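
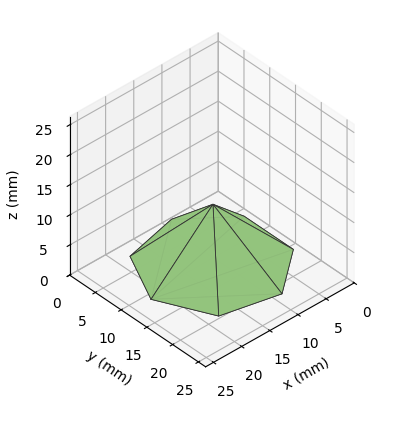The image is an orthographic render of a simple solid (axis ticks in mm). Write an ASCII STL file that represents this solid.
Reading the render: the shape is a regular 7-sided pyramid, base circumscribed radius ≈ 11 mm, apex at z ≈ 10 mm (dimensions read to the nearest mm from the axis ticks). For the STL, each face is triangulated and given an outward normal.

solid part
  facet normal 0.0000 0.0000 -1.0000
    outer loop
      vertex 8.55 21.72 0.00
      vertex 17.86 19.60 0.00
      vertex 22.00 11.00 0.00
    endloop
  endfacet
  facet normal 0.0000 0.0000 -1.0000
    outer loop
      vertex 1.09 15.77 0.00
      vertex 8.55 21.72 0.00
      vertex 22.00 11.00 0.00
    endloop
  endfacet
  facet normal 0.0000 0.0000 -1.0000
    outer loop
      vertex 1.09 6.23 0.00
      vertex 1.09 15.77 0.00
      vertex 22.00 11.00 0.00
    endloop
  endfacet
  facet normal 0.0000 0.0000 -1.0000
    outer loop
      vertex 8.55 0.28 0.00
      vertex 1.09 6.23 0.00
      vertex 22.00 11.00 0.00
    endloop
  endfacet
  facet normal 0.0000 0.0000 -1.0000
    outer loop
      vertex 17.86 2.40 0.00
      vertex 8.55 0.28 0.00
      vertex 22.00 11.00 0.00
    endloop
  endfacet
  facet normal 0.6400 0.3081 0.7040
    outer loop
      vertex 22.00 11.00 0.00
      vertex 17.86 19.60 0.00
      vertex 11.00 11.00 10.00
    endloop
  endfacet
  facet normal 0.1577 0.6926 0.7038
    outer loop
      vertex 17.86 19.60 0.00
      vertex 8.55 21.72 0.00
      vertex 11.00 11.00 10.00
    endloop
  endfacet
  facet normal -0.4429 0.5553 0.7038
    outer loop
      vertex 8.55 21.72 0.00
      vertex 1.09 15.77 0.00
      vertex 11.00 11.00 10.00
    endloop
  endfacet
  facet normal -0.7103 0.0000 0.7039
    outer loop
      vertex 1.09 15.77 0.00
      vertex 1.09 6.23 0.00
      vertex 11.00 11.00 10.00
    endloop
  endfacet
  facet normal -0.4429 -0.5553 0.7038
    outer loop
      vertex 1.09 6.23 0.00
      vertex 8.55 0.28 0.00
      vertex 11.00 11.00 10.00
    endloop
  endfacet
  facet normal 0.1577 -0.6926 0.7038
    outer loop
      vertex 8.55 0.28 0.00
      vertex 17.86 2.40 0.00
      vertex 11.00 11.00 10.00
    endloop
  endfacet
  facet normal 0.6400 -0.3081 0.7040
    outer loop
      vertex 17.86 2.40 0.00
      vertex 22.00 11.00 0.00
      vertex 11.00 11.00 10.00
    endloop
  endfacet
endsolid part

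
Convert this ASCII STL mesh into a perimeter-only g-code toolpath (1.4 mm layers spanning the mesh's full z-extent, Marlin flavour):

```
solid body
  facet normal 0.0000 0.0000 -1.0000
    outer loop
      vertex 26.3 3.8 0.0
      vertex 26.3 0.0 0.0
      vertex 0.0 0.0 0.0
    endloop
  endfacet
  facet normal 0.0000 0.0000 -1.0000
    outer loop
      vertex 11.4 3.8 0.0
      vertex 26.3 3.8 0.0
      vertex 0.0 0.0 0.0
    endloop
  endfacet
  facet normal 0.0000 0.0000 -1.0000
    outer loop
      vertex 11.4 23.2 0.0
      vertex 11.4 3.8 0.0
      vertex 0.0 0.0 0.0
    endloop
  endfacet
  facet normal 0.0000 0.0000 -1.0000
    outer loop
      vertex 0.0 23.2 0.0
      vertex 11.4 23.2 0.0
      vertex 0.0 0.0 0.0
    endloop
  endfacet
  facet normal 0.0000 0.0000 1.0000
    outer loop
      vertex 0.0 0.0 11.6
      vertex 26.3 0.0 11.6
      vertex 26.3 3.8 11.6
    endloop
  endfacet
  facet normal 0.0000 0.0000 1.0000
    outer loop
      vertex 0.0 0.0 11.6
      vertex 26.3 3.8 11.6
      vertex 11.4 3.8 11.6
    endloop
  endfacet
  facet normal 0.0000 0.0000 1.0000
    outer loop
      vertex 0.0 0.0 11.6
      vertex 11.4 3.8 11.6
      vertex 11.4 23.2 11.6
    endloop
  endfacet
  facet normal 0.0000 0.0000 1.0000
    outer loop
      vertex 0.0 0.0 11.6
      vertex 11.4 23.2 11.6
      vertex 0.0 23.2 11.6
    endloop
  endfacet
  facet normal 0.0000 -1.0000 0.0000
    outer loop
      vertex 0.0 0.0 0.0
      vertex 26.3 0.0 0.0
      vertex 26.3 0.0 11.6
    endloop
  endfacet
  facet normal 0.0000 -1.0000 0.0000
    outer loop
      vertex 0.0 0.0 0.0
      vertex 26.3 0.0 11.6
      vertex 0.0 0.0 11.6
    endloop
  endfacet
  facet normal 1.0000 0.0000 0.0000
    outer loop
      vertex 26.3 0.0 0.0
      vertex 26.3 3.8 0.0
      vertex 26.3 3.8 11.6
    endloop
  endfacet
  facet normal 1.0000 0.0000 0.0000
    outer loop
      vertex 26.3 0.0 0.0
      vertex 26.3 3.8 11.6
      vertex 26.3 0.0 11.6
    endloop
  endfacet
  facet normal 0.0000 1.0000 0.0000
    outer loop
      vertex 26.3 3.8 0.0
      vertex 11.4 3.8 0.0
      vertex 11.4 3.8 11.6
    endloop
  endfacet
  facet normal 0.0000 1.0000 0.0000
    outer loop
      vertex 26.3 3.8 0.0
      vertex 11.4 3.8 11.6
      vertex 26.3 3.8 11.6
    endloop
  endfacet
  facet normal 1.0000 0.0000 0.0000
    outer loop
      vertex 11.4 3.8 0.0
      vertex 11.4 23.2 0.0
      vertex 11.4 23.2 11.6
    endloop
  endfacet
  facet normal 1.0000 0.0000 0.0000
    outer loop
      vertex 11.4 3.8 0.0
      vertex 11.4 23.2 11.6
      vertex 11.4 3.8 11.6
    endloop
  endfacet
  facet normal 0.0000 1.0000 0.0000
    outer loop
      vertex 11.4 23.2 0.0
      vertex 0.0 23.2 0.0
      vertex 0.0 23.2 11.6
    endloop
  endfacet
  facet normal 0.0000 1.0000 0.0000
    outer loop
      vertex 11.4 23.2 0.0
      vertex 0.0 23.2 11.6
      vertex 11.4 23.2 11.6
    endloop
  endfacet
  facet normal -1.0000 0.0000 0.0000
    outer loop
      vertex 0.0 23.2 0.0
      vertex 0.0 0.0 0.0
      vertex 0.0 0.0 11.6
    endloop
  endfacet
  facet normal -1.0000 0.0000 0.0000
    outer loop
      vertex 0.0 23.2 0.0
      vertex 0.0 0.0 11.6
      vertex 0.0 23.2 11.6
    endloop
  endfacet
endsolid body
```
; perimeter-only toolpath
G21 ; units = mm
G90 ; absolute positioning
G28 ; home
; layer 1
G0 Z1.4
G0 X0.0 Y0.0
G1 X26.3 Y0.0
G1 X26.3 Y3.8
G1 X11.4 Y3.8
G1 X11.4 Y23.2
G1 X0.0 Y23.2
G1 X0.0 Y0.0
; layer 2
G0 Z2.9
G0 X0.0 Y0.0
G1 X26.3 Y0.0
G1 X26.3 Y3.8
G1 X11.4 Y3.8
G1 X11.4 Y23.2
G1 X0.0 Y23.2
G1 X0.0 Y0.0
; layer 3
G0 Z4.3
G0 X0.0 Y0.0
G1 X26.3 Y0.0
G1 X26.3 Y3.8
G1 X11.4 Y3.8
G1 X11.4 Y23.2
G1 X0.0 Y23.2
G1 X0.0 Y0.0
; layer 4
G0 Z5.8
G0 X0.0 Y0.0
G1 X26.3 Y0.0
G1 X26.3 Y3.8
G1 X11.4 Y3.8
G1 X11.4 Y23.2
G1 X0.0 Y23.2
G1 X0.0 Y0.0
; layer 5
G0 Z7.2
G0 X0.0 Y0.0
G1 X26.3 Y0.0
G1 X26.3 Y3.8
G1 X11.4 Y3.8
G1 X11.4 Y23.2
G1 X0.0 Y23.2
G1 X0.0 Y0.0
; layer 6
G0 Z8.7
G0 X0.0 Y0.0
G1 X26.3 Y0.0
G1 X26.3 Y3.8
G1 X11.4 Y3.8
G1 X11.4 Y23.2
G1 X0.0 Y23.2
G1 X0.0 Y0.0
; layer 7
G0 Z10.2
G0 X0.0 Y0.0
G1 X26.3 Y0.0
G1 X26.3 Y3.8
G1 X11.4 Y3.8
G1 X11.4 Y23.2
G1 X0.0 Y23.2
G1 X0.0 Y0.0
; layer 8
G0 Z11.6
G0 X0.0 Y0.0
G1 X26.3 Y0.0
G1 X26.3 Y3.8
G1 X11.4 Y3.8
G1 X11.4 Y23.2
G1 X0.0 Y23.2
G1 X0.0 Y0.0
M2 ; end

The solid is an L-shaped prism: outer 26.3 × 23.2 mm, arm thicknesses ≈ 3.8 mm (horizontal) and 11.4 mm (vertical), extruded 11.6 mm in z. Slicing at Δz = 1.4 mm — 8 equal slices spanning the solid's height, so layer i sits at z = i·h/8 — gives 8 non-empty perimeters. Each is a 6-segment closed polygon; G0 lifts to the layer z and rapids to the start vertex, then G1 traces the edges.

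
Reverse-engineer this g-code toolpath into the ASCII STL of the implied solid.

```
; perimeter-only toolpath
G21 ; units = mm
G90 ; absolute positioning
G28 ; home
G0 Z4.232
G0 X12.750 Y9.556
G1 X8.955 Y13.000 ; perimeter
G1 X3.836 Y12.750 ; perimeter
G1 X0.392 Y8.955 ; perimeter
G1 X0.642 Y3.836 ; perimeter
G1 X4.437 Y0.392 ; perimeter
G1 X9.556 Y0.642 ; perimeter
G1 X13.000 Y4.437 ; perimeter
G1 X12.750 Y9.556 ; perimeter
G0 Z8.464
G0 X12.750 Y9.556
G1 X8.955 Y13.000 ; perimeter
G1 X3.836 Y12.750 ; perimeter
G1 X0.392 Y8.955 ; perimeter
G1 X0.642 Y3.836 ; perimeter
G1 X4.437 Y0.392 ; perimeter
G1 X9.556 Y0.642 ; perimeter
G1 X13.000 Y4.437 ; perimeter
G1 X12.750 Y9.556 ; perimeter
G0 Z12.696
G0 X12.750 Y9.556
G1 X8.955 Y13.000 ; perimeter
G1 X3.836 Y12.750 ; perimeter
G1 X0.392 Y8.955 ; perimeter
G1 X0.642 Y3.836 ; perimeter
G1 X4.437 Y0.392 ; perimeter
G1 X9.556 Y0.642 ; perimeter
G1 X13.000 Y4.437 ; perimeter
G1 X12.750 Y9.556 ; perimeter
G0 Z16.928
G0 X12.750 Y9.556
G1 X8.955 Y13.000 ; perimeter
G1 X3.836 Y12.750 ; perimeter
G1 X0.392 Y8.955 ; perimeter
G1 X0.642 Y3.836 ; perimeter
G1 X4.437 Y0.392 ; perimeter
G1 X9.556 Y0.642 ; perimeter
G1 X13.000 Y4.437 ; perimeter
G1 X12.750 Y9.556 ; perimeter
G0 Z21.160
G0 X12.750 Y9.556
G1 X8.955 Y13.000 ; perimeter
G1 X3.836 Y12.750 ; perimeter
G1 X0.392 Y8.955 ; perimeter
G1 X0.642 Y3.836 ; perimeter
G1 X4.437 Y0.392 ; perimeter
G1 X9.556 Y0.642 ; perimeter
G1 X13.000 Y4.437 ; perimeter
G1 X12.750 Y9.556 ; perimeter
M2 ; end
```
solid part
  facet normal 0.0000 0.0000 -1.0000
    outer loop
      vertex 3.836 12.750 0.000
      vertex 8.955 13.000 0.000
      vertex 12.750 9.556 0.000
    endloop
  endfacet
  facet normal 0.0000 0.0000 -1.0000
    outer loop
      vertex 0.392 8.955 0.000
      vertex 3.836 12.750 0.000
      vertex 12.750 9.556 0.000
    endloop
  endfacet
  facet normal 0.0000 0.0000 -1.0000
    outer loop
      vertex 0.642 3.836 0.000
      vertex 0.392 8.955 0.000
      vertex 12.750 9.556 0.000
    endloop
  endfacet
  facet normal 0.0000 0.0000 -1.0000
    outer loop
      vertex 4.437 0.392 0.000
      vertex 0.642 3.836 0.000
      vertex 12.750 9.556 0.000
    endloop
  endfacet
  facet normal 0.0000 0.0000 -1.0000
    outer loop
      vertex 9.556 0.642 0.000
      vertex 4.437 0.392 0.000
      vertex 12.750 9.556 0.000
    endloop
  endfacet
  facet normal 0.0000 0.0000 -1.0000
    outer loop
      vertex 13.000 4.437 0.000
      vertex 9.556 0.642 0.000
      vertex 12.750 9.556 0.000
    endloop
  endfacet
  facet normal 0.0000 0.0000 1.0000
    outer loop
      vertex 12.750 9.556 21.160
      vertex 8.955 13.000 21.160
      vertex 3.836 12.750 21.160
    endloop
  endfacet
  facet normal 0.0000 0.0000 1.0000
    outer loop
      vertex 12.750 9.556 21.160
      vertex 3.836 12.750 21.160
      vertex 0.392 8.955 21.160
    endloop
  endfacet
  facet normal 0.0000 0.0000 1.0000
    outer loop
      vertex 12.750 9.556 21.160
      vertex 0.392 8.955 21.160
      vertex 0.642 3.836 21.160
    endloop
  endfacet
  facet normal 0.0000 0.0000 1.0000
    outer loop
      vertex 12.750 9.556 21.160
      vertex 0.642 3.836 21.160
      vertex 4.437 0.392 21.160
    endloop
  endfacet
  facet normal 0.0000 0.0000 1.0000
    outer loop
      vertex 12.750 9.556 21.160
      vertex 4.437 0.392 21.160
      vertex 9.556 0.642 21.160
    endloop
  endfacet
  facet normal 0.0000 0.0000 1.0000
    outer loop
      vertex 12.750 9.556 21.160
      vertex 9.556 0.642 21.160
      vertex 13.000 4.437 21.160
    endloop
  endfacet
  facet normal 0.6720 0.7405 0.0000
    outer loop
      vertex 12.750 9.556 0.000
      vertex 8.955 13.000 0.000
      vertex 8.955 13.000 21.160
    endloop
  endfacet
  facet normal 0.6720 0.7405 0.0000
    outer loop
      vertex 12.750 9.556 0.000
      vertex 8.955 13.000 21.160
      vertex 12.750 9.556 21.160
    endloop
  endfacet
  facet normal -0.0488 0.9988 0.0000
    outer loop
      vertex 8.955 13.000 0.000
      vertex 3.836 12.750 0.000
      vertex 3.836 12.750 21.160
    endloop
  endfacet
  facet normal -0.0488 0.9988 0.0000
    outer loop
      vertex 8.955 13.000 0.000
      vertex 3.836 12.750 21.160
      vertex 8.955 13.000 21.160
    endloop
  endfacet
  facet normal -0.7405 0.6720 0.0000
    outer loop
      vertex 3.836 12.750 0.000
      vertex 0.392 8.955 0.000
      vertex 0.392 8.955 21.160
    endloop
  endfacet
  facet normal -0.7405 0.6720 0.0000
    outer loop
      vertex 3.836 12.750 0.000
      vertex 0.392 8.955 21.160
      vertex 3.836 12.750 21.160
    endloop
  endfacet
  facet normal -0.9988 -0.0488 0.0000
    outer loop
      vertex 0.392 8.955 0.000
      vertex 0.642 3.836 0.000
      vertex 0.642 3.836 21.160
    endloop
  endfacet
  facet normal -0.9988 -0.0488 0.0000
    outer loop
      vertex 0.392 8.955 0.000
      vertex 0.642 3.836 21.160
      vertex 0.392 8.955 21.160
    endloop
  endfacet
  facet normal -0.6720 -0.7405 0.0000
    outer loop
      vertex 0.642 3.836 0.000
      vertex 4.437 0.392 0.000
      vertex 4.437 0.392 21.160
    endloop
  endfacet
  facet normal -0.6720 -0.7405 0.0000
    outer loop
      vertex 0.642 3.836 0.000
      vertex 4.437 0.392 21.160
      vertex 0.642 3.836 21.160
    endloop
  endfacet
  facet normal 0.0488 -0.9988 0.0000
    outer loop
      vertex 4.437 0.392 0.000
      vertex 9.556 0.642 0.000
      vertex 9.556 0.642 21.160
    endloop
  endfacet
  facet normal 0.0488 -0.9988 0.0000
    outer loop
      vertex 4.437 0.392 0.000
      vertex 9.556 0.642 21.160
      vertex 4.437 0.392 21.160
    endloop
  endfacet
  facet normal 0.7405 -0.6720 0.0000
    outer loop
      vertex 9.556 0.642 0.000
      vertex 13.000 4.437 0.000
      vertex 13.000 4.437 21.160
    endloop
  endfacet
  facet normal 0.7405 -0.6720 0.0000
    outer loop
      vertex 9.556 0.642 0.000
      vertex 13.000 4.437 21.160
      vertex 9.556 0.642 21.160
    endloop
  endfacet
  facet normal 0.9988 0.0488 0.0000
    outer loop
      vertex 13.000 4.437 0.000
      vertex 12.750 9.556 0.000
      vertex 12.750 9.556 21.160
    endloop
  endfacet
  facet normal 0.9988 0.0488 0.0000
    outer loop
      vertex 13.000 4.437 0.000
      vertex 12.750 9.556 21.160
      vertex 13.000 4.437 21.160
    endloop
  endfacet
endsolid part

The G0 Z moves step by Δz≈4.232 mm. Every layer's G1 loop is the same polygon, so the solid is a straight extrusion of it from z=0 to z≈21.2. Closing with flat bottom and top caps and triangulating gives 28 facets — a regular 8-sided prism (a cylinder approximated with 8 flat sides), circumscribed radius ≈ 6.7 mm, height ≈ 21.2 mm.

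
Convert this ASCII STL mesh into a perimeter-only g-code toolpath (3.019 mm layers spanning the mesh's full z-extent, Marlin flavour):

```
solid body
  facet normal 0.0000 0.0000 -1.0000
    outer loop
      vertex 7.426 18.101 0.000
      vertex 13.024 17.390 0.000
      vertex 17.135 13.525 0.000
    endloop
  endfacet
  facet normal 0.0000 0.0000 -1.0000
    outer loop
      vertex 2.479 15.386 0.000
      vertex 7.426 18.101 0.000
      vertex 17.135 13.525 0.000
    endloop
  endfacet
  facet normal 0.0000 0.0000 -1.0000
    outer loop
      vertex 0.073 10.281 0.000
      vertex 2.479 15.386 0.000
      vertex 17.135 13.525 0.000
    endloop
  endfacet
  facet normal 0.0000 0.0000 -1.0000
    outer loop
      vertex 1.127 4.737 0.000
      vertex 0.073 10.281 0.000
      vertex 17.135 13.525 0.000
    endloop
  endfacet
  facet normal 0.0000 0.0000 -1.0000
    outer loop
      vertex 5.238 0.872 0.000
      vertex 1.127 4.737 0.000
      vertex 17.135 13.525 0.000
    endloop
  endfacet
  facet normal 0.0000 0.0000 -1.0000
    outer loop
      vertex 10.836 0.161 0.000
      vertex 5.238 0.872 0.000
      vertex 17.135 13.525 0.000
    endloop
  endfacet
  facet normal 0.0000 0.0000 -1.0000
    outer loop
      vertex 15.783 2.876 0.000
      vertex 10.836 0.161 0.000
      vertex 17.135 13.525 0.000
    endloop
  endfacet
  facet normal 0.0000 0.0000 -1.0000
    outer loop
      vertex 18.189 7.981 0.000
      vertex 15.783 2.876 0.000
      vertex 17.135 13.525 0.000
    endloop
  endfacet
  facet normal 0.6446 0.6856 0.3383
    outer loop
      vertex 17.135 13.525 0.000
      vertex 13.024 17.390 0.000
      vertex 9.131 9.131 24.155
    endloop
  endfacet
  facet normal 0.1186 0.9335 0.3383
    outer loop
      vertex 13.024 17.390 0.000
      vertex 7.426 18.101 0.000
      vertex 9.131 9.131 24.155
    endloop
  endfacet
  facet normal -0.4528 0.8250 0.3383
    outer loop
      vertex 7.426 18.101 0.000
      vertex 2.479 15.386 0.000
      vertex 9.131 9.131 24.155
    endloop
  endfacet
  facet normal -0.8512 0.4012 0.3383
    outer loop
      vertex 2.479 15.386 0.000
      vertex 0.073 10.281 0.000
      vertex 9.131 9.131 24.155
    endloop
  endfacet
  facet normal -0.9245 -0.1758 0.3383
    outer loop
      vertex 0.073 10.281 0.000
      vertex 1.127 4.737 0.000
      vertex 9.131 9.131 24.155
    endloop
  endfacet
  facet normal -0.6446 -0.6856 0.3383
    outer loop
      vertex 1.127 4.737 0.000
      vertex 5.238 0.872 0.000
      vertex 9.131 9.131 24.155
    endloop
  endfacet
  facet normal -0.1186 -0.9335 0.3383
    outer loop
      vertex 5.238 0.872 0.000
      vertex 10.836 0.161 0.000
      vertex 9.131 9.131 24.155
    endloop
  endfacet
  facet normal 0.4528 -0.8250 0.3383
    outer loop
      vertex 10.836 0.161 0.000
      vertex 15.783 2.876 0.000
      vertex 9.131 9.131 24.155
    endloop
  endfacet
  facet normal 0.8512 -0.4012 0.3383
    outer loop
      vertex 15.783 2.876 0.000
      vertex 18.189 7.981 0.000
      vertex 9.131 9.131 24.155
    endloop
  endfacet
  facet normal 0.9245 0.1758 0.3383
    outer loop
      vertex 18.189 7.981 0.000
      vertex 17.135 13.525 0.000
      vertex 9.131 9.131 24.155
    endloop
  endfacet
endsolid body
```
; perimeter-only toolpath
G21 ; units = mm
G90 ; absolute positioning
G28 ; home
; layer 1
G0 Z3.019
G0 X16.135 Y12.976
G1 X12.537 Y16.358
G1 X7.639 Y16.980
G1 X3.311 Y14.604
G1 X1.205 Y10.137
G1 X2.127 Y5.286
G1 X5.725 Y1.904
G1 X10.623 Y1.282
G1 X14.951 Y3.658
G1 X17.057 Y8.125
G1 X16.135 Y12.976
; layer 2
G0 Z6.039
G0 X15.134 Y12.427
G1 X12.051 Y15.325
G1 X7.852 Y15.858
G1 X4.142 Y13.822
G1 X2.337 Y9.994
G1 X3.128 Y5.835
G1 X6.211 Y2.937
G1 X10.410 Y2.404
G1 X14.120 Y4.440
G1 X15.925 Y8.268
G1 X15.134 Y12.427
; layer 3
G0 Z9.058
G0 X14.134 Y11.877
G1 X11.564 Y14.293
G1 X8.065 Y14.737
G1 X4.973 Y13.040
G1 X3.470 Y9.850
G1 X4.128 Y6.385
G1 X6.698 Y3.969
G1 X10.197 Y3.525
G1 X13.288 Y5.222
G1 X14.792 Y8.412
G1 X14.134 Y11.877
; layer 4
G0 Z12.078
G0 X13.133 Y11.328
G1 X11.078 Y13.261
G1 X8.279 Y13.616
G1 X5.805 Y12.258
G1 X4.602 Y9.706
G1 X5.129 Y6.934
G1 X7.184 Y5.002
G1 X9.983 Y4.646
G1 X12.457 Y6.003
G1 X13.660 Y8.556
G1 X13.133 Y11.328
; layer 5
G0 Z15.097
G0 X12.133 Y10.779
G1 X10.591 Y12.228
G1 X8.492 Y12.495
G1 X6.636 Y11.477
G1 X5.734 Y9.562
G1 X6.130 Y7.483
G1 X7.671 Y6.034
G1 X9.770 Y5.767
G1 X11.625 Y6.785
G1 X12.528 Y8.700
G1 X12.133 Y10.779
; layer 6
G0 Z18.116
G0 X11.132 Y10.229
G1 X10.104 Y11.196
G1 X8.705 Y11.373
G1 X7.468 Y10.695
G1 X6.867 Y9.418
G1 X7.130 Y8.033
G1 X8.158 Y7.066
G1 X9.557 Y6.889
G1 X10.794 Y7.567
G1 X11.396 Y8.844
G1 X11.132 Y10.229
; layer 7
G0 Z21.136
G0 X10.132 Y9.680
G1 X9.618 Y10.163
G1 X8.918 Y10.252
G1 X8.300 Y9.913
G1 X7.999 Y9.275
G1 X8.130 Y8.582
G1 X8.644 Y8.099
G1 X9.344 Y8.010
G1 X9.963 Y8.349
G1 X10.263 Y8.987
G1 X10.132 Y9.680
M2 ; end

The solid is a regular 10-sided pyramid, base circumscribed radius ≈ 9.13 mm, apex at z ≈ 24.2 mm. Slicing at Δz = 3.019 mm — 8 equal slices spanning the solid's height, so layer i sits at z = i·h/8 — gives 7 non-empty perimeters. Each is a 10-segment closed polygon; G0 lifts to the layer z and rapids to the start vertex, then G1 traces the edges. The cross-section shrinks linearly with z (the slice at the apex is degenerate and omitted).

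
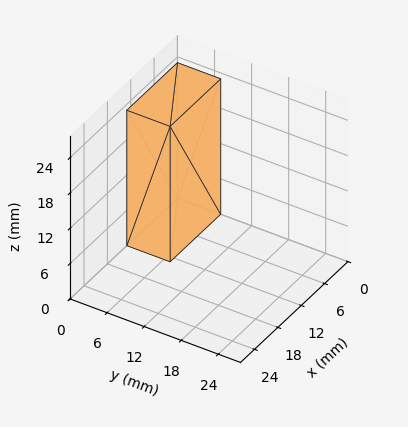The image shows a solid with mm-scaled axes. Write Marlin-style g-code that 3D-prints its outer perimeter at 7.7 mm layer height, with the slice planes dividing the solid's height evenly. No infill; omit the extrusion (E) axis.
Reading the render: the shape is a rectangular box, roughly 13 × 7 mm footprint and 23 mm tall (dimensions read to the nearest mm from the axis ticks). For the g-code, the solid's height is divided into equal slices at the stated Δz and each level perimeter traced with G1 moves after a G0 lift.

; perimeter-only toolpath
G21 ; units = mm
G90 ; absolute positioning
G28 ; home
; layer 1
G0 Z7.7
G0 X0.0 Y0.0
G1 X13.0 Y0.0
G1 X13.0 Y7.0
G1 X0.0 Y7.0
G1 X0.0 Y0.0
; layer 2
G0 Z15.3
G0 X0.0 Y0.0
G1 X13.0 Y0.0
G1 X13.0 Y7.0
G1 X0.0 Y7.0
G1 X0.0 Y0.0
; layer 3
G0 Z23.0
G0 X0.0 Y0.0
G1 X13.0 Y0.0
G1 X13.0 Y7.0
G1 X0.0 Y7.0
G1 X0.0 Y0.0
M2 ; end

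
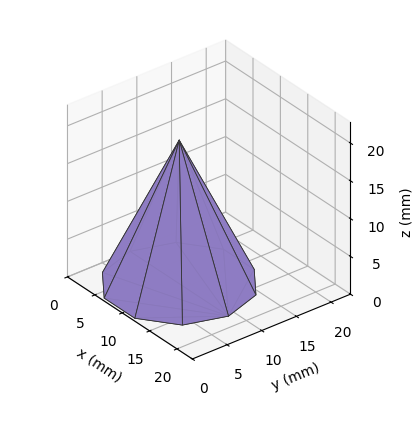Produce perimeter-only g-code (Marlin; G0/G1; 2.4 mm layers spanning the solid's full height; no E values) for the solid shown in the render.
Reading the render: the shape is a regular 10-sided pyramid, base circumscribed radius ≈ 9 mm, apex at z ≈ 19 mm (dimensions read to the nearest mm from the axis ticks). For the g-code, the solid's height is divided into equal slices at the stated Δz and each level perimeter traced with G1 moves after a G0 lift.

; perimeter-only toolpath
G21 ; units = mm
G90 ; absolute positioning
G28 ; home
; layer 1
G0 Z2.4
G0 X16.9 Y9.0
G1 X15.4 Y13.6
G1 X11.5 Y16.5
G1 X6.5 Y16.5
G1 X2.6 Y13.6
G1 X1.1 Y9.0
G1 X2.6 Y4.4
G1 X6.5 Y1.5
G1 X11.5 Y1.5
G1 X15.4 Y4.4
G1 X16.9 Y9.0
; layer 2
G0 Z4.8
G0 X15.8 Y9.0
G1 X14.5 Y13.0
G1 X11.1 Y15.5
G1 X6.9 Y15.5
G1 X3.5 Y13.0
G1 X2.2 Y9.0
G1 X3.5 Y5.0
G1 X6.9 Y2.5
G1 X11.1 Y2.5
G1 X14.5 Y5.0
G1 X15.8 Y9.0
; layer 3
G0 Z7.1
G0 X14.6 Y9.0
G1 X13.6 Y12.3
G1 X10.8 Y14.4
G1 X7.2 Y14.4
G1 X4.4 Y12.3
G1 X3.4 Y9.0
G1 X4.4 Y5.7
G1 X7.2 Y3.6
G1 X10.8 Y3.6
G1 X13.6 Y5.7
G1 X14.6 Y9.0
; layer 4
G0 Z9.5
G0 X13.5 Y9.0
G1 X12.7 Y11.7
G1 X10.4 Y13.3
G1 X7.6 Y13.3
G1 X5.3 Y11.7
G1 X4.5 Y9.0
G1 X5.3 Y6.3
G1 X7.6 Y4.7
G1 X10.4 Y4.7
G1 X12.7 Y6.3
G1 X13.5 Y9.0
; layer 5
G0 Z11.9
G0 X12.4 Y9.0
G1 X11.7 Y11.0
G1 X10.1 Y12.2
G1 X8.0 Y12.2
G1 X6.3 Y11.0
G1 X5.6 Y9.0
G1 X6.3 Y7.0
G1 X8.0 Y5.8
G1 X10.1 Y5.8
G1 X11.7 Y7.0
G1 X12.4 Y9.0
; layer 6
G0 Z14.2
G0 X11.2 Y9.0
G1 X10.8 Y10.3
G1 X9.7 Y11.2
G1 X8.3 Y11.2
G1 X7.2 Y10.3
G1 X6.8 Y9.0
G1 X7.2 Y7.7
G1 X8.3 Y6.8
G1 X9.7 Y6.8
G1 X10.8 Y7.7
G1 X11.2 Y9.0
; layer 7
G0 Z16.6
G0 X10.1 Y9.0
G1 X9.9 Y9.7
G1 X9.3 Y10.1
G1 X8.7 Y10.1
G1 X8.1 Y9.7
G1 X7.9 Y9.0
G1 X8.1 Y8.3
G1 X8.7 Y7.9
G1 X9.3 Y7.9
G1 X9.9 Y8.3
G1 X10.1 Y9.0
M2 ; end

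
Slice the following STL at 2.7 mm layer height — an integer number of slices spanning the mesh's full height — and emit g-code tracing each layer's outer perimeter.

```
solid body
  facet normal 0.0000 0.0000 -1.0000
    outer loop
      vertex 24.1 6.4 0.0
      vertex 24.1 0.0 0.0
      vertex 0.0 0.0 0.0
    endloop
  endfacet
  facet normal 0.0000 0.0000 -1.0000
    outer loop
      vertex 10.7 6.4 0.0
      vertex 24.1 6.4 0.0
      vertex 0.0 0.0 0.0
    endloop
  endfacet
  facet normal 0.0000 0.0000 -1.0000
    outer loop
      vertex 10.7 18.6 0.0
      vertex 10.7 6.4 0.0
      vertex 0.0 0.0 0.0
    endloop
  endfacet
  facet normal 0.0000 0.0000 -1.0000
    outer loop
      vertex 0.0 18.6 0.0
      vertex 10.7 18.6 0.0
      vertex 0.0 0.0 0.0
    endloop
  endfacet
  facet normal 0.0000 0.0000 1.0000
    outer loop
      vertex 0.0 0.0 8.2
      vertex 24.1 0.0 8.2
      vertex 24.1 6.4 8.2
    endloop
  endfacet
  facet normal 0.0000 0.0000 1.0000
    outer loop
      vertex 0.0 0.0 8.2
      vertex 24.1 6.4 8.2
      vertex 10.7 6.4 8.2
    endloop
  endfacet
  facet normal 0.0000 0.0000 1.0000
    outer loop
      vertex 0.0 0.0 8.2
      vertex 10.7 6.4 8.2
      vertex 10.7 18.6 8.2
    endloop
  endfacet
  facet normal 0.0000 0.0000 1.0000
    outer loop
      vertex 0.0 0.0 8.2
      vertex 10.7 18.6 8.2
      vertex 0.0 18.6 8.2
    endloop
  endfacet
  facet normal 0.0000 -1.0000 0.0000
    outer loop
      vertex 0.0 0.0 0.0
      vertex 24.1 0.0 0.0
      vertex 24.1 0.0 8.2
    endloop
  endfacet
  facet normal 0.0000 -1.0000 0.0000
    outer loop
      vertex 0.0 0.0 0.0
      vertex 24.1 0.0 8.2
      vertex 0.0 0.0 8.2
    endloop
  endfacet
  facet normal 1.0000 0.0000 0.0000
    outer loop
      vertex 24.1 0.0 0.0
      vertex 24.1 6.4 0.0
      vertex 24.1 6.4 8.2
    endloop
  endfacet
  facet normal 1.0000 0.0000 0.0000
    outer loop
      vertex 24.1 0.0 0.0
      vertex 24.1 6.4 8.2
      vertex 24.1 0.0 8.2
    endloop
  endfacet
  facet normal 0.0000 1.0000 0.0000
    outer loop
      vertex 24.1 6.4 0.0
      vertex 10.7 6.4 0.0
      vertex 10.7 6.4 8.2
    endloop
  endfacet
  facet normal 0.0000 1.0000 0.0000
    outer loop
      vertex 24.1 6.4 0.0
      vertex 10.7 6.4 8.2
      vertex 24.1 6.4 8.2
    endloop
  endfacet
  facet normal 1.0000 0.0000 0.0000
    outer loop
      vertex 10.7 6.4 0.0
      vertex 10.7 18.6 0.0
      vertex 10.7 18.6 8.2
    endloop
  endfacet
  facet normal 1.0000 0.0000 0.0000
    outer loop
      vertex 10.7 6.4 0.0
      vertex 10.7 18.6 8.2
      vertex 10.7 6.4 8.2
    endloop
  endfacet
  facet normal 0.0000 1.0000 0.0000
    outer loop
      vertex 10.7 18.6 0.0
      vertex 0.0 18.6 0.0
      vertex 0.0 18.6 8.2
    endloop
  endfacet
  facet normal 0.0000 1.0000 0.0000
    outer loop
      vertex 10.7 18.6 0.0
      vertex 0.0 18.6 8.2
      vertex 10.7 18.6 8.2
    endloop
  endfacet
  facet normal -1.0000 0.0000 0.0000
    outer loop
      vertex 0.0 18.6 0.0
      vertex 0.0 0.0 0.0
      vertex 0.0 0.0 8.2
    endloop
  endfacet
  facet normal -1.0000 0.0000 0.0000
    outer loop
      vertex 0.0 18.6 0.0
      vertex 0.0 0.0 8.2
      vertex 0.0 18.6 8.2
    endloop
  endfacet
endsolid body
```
; perimeter-only toolpath
G21 ; units = mm
G90 ; absolute positioning
G28 ; home
; layer 1
G0 Z2.7
G0 X0.0 Y0.0
G1 X24.1 Y0.0
G1 X24.1 Y6.4
G1 X10.7 Y6.4
G1 X10.7 Y18.6
G1 X0.0 Y18.6
G1 X0.0 Y0.0
; layer 2
G0 Z5.5
G0 X0.0 Y0.0
G1 X24.1 Y0.0
G1 X24.1 Y6.4
G1 X10.7 Y6.4
G1 X10.7 Y18.6
G1 X0.0 Y18.6
G1 X0.0 Y0.0
; layer 3
G0 Z8.2
G0 X0.0 Y0.0
G1 X24.1 Y0.0
G1 X24.1 Y6.4
G1 X10.7 Y6.4
G1 X10.7 Y18.6
G1 X0.0 Y18.6
G1 X0.0 Y0.0
M2 ; end

The solid is an L-shaped prism: outer 24.1 × 18.6 mm, arm thicknesses ≈ 6.4 mm (horizontal) and 10.7 mm (vertical), extruded 8.2 mm in z. Slicing at Δz = 2.7 mm — 3 equal slices spanning the solid's height, so layer i sits at z = i·h/3 — gives 3 non-empty perimeters. Each is a 6-segment closed polygon; G0 lifts to the layer z and rapids to the start vertex, then G1 traces the edges.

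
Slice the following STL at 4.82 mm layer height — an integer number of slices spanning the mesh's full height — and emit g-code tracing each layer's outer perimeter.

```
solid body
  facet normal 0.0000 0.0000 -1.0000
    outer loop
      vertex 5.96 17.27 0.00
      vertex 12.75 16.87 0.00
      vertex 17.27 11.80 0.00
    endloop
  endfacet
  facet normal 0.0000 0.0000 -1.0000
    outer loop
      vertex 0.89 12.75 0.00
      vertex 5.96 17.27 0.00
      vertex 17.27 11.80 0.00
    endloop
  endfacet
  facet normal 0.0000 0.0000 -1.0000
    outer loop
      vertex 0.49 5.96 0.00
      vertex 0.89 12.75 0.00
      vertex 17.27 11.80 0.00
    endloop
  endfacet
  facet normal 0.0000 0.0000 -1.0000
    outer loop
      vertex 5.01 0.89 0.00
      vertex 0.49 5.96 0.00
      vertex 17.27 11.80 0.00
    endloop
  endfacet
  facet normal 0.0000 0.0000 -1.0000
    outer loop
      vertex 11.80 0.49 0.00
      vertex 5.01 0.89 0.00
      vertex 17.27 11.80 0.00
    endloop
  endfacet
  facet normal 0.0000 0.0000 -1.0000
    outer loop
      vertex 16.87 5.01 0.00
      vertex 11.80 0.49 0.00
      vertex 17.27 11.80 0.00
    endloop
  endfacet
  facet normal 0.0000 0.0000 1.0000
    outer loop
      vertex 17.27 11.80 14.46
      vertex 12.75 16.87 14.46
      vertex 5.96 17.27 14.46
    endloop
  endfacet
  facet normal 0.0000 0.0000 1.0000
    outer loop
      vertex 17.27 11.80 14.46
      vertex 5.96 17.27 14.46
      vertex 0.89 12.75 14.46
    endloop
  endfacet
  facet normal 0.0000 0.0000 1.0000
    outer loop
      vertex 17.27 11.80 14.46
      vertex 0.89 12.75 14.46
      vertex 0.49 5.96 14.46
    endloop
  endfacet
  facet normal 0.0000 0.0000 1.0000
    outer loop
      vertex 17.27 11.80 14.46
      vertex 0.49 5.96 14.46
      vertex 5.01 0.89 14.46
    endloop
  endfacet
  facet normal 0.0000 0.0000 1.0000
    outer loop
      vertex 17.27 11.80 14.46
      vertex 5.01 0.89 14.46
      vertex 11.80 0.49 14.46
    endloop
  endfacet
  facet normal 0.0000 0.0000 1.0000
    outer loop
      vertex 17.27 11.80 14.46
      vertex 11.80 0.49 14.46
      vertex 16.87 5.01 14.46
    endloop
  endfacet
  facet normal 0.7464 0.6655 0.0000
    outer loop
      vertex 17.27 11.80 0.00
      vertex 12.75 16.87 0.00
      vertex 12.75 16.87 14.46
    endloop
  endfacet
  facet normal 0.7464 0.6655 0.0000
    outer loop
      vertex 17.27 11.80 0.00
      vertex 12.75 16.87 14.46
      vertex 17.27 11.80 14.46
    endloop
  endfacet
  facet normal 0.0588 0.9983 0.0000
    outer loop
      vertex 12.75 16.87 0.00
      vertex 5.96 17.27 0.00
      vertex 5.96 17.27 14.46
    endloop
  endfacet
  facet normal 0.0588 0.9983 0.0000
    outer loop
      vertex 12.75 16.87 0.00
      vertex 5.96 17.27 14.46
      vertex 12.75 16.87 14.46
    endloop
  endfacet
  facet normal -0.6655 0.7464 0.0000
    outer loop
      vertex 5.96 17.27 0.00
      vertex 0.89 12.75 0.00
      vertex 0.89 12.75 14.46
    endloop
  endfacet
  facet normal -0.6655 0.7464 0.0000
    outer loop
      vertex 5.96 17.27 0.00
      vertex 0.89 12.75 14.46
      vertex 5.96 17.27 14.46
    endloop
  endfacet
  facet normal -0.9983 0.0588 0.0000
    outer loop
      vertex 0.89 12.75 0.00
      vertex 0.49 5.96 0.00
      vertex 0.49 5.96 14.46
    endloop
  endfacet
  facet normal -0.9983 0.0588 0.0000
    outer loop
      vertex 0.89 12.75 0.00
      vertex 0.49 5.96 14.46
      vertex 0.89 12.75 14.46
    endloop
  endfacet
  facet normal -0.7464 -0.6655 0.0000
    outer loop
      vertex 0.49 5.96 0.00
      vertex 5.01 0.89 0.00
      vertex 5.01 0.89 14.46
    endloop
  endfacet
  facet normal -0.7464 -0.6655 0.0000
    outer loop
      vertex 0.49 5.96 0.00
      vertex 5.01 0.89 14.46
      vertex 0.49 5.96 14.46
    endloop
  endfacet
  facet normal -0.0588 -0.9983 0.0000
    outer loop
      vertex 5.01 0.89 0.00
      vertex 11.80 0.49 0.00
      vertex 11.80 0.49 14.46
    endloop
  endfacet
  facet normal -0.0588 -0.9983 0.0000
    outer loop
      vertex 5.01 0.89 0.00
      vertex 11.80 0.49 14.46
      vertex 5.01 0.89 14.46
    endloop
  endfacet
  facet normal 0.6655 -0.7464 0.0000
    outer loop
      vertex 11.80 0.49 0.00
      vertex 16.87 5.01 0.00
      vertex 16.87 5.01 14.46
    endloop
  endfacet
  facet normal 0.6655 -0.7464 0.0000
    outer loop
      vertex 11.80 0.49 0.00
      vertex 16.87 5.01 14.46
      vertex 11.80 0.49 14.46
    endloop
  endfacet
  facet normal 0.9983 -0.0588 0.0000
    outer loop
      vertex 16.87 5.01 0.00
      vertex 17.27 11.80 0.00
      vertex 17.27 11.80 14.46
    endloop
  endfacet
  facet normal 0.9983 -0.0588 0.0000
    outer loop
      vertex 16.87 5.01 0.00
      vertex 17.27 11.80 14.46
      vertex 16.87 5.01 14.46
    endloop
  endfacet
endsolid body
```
; perimeter-only toolpath
G21 ; units = mm
G90 ; absolute positioning
G28 ; home
; layer 1
G0 Z4.82
G0 X17.27 Y11.80
G1 X12.75 Y16.87
G1 X5.96 Y17.27
G1 X0.89 Y12.75
G1 X0.49 Y5.96
G1 X5.01 Y0.89
G1 X11.80 Y0.49
G1 X16.87 Y5.01
G1 X17.27 Y11.80
; layer 2
G0 Z9.64
G0 X17.27 Y11.80
G1 X12.75 Y16.87
G1 X5.96 Y17.27
G1 X0.89 Y12.75
G1 X0.49 Y5.96
G1 X5.01 Y0.89
G1 X11.80 Y0.49
G1 X16.87 Y5.01
G1 X17.27 Y11.80
; layer 3
G0 Z14.46
G0 X17.27 Y11.80
G1 X12.75 Y16.87
G1 X5.96 Y17.27
G1 X0.89 Y12.75
G1 X0.49 Y5.96
G1 X5.01 Y0.89
G1 X11.80 Y0.49
G1 X16.87 Y5.01
G1 X17.27 Y11.80
M2 ; end

The solid is a regular 8-sided prism (a cylinder approximated with 8 flat sides), circumscribed radius ≈ 8.88 mm, height ≈ 14.5 mm. Slicing at Δz = 4.82 mm — 3 equal slices spanning the solid's height, so layer i sits at z = i·h/3 — gives 3 non-empty perimeters. Each is a 8-segment closed polygon; G0 lifts to the layer z and rapids to the start vertex, then G1 traces the edges.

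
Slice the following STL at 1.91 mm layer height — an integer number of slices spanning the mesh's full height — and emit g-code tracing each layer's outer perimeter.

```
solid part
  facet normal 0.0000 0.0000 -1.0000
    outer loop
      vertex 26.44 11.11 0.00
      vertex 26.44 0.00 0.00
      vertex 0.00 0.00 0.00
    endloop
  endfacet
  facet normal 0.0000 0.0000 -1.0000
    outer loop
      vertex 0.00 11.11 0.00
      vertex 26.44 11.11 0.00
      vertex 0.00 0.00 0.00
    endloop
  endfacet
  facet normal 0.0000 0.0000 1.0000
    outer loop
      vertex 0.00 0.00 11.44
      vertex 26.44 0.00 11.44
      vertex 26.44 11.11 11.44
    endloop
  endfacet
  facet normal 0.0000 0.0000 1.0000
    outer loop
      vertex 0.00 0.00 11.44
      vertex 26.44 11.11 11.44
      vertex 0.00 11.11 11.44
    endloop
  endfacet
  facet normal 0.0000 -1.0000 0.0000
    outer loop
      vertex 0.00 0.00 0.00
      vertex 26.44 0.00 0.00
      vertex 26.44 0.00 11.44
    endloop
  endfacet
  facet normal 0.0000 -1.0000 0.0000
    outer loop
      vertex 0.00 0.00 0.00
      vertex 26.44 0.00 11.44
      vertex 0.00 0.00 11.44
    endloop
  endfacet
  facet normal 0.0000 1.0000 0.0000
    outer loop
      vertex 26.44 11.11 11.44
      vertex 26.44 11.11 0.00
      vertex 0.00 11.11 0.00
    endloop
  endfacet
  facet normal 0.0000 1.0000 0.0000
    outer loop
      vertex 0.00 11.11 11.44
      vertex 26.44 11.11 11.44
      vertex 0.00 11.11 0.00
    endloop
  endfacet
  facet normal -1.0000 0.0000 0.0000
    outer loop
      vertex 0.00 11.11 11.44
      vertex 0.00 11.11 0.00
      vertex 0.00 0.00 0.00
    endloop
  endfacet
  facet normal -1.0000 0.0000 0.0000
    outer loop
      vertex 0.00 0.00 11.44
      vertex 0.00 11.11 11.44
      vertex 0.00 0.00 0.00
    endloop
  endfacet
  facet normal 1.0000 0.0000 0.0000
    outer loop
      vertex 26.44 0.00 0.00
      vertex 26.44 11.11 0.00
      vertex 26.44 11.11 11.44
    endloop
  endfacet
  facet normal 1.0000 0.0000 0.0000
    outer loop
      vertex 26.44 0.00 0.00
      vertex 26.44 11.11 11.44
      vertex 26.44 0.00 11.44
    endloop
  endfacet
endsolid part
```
; perimeter-only toolpath
G21 ; units = mm
G90 ; absolute positioning
G28 ; home
; layer 1
G0 Z1.91
G0 X0.00 Y0.00
G1 X26.44 Y0.00
G1 X26.44 Y11.11
G1 X0.00 Y11.11
G1 X0.00 Y0.00
; layer 2
G0 Z3.81
G0 X0.00 Y0.00
G1 X26.44 Y0.00
G1 X26.44 Y11.11
G1 X0.00 Y11.11
G1 X0.00 Y0.00
; layer 3
G0 Z5.72
G0 X0.00 Y0.00
G1 X26.44 Y0.00
G1 X26.44 Y11.11
G1 X0.00 Y11.11
G1 X0.00 Y0.00
; layer 4
G0 Z7.63
G0 X0.00 Y0.00
G1 X26.44 Y0.00
G1 X26.44 Y11.11
G1 X0.00 Y11.11
G1 X0.00 Y0.00
; layer 5
G0 Z9.53
G0 X0.00 Y0.00
G1 X26.44 Y0.00
G1 X26.44 Y11.11
G1 X0.00 Y11.11
G1 X0.00 Y0.00
; layer 6
G0 Z11.44
G0 X0.00 Y0.00
G1 X26.44 Y0.00
G1 X26.44 Y11.11
G1 X0.00 Y11.11
G1 X0.00 Y0.00
M2 ; end

The solid is a rectangular box, roughly 26.4 × 11.1 mm footprint and 11.4 mm tall. Slicing at Δz = 1.91 mm — 6 equal slices spanning the solid's height, so layer i sits at z = i·h/6 — gives 6 non-empty perimeters. Each is a 4-segment closed polygon; G0 lifts to the layer z and rapids to the start vertex, then G1 traces the edges.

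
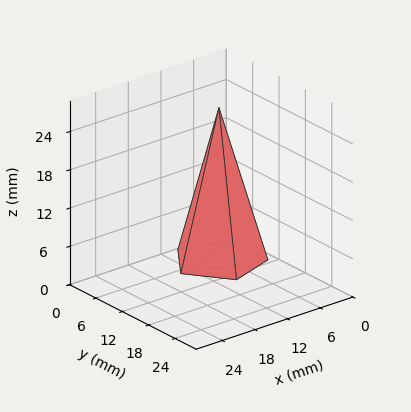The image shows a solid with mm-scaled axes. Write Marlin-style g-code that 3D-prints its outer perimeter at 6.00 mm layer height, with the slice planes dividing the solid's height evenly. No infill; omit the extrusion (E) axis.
Reading the render: the shape is a regular 5-sided pyramid, base circumscribed radius ≈ 7 mm, apex at z ≈ 24 mm (dimensions read to the nearest mm from the axis ticks). For the g-code, the solid's height is divided into equal slices at the stated Δz and each level perimeter traced with G1 moves after a G0 lift.

; perimeter-only toolpath
G21 ; units = mm
G90 ; absolute positioning
G28 ; home
; layer 1
G0 Z6.00
G0 X12.25 Y7.00
G1 X8.62 Y12.00
G1 X2.75 Y10.08
G1 X2.75 Y3.92
G1 X8.62 Y2.00
G1 X12.25 Y7.00
; layer 2
G0 Z12.00
G0 X10.50 Y7.00
G1 X8.08 Y10.33
G1 X4.17 Y9.05
G1 X4.17 Y4.95
G1 X8.08 Y3.67
G1 X10.50 Y7.00
; layer 3
G0 Z18.00
G0 X8.75 Y7.00
G1 X7.54 Y8.66
G1 X5.58 Y8.03
G1 X5.58 Y5.97
G1 X7.54 Y5.33
G1 X8.75 Y7.00
M2 ; end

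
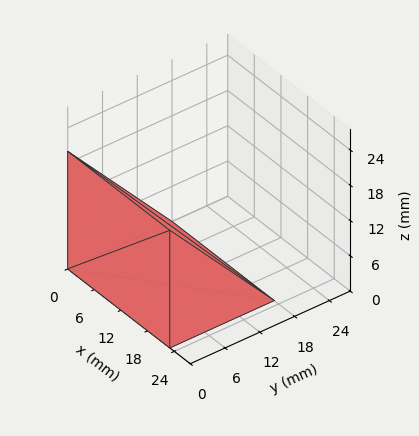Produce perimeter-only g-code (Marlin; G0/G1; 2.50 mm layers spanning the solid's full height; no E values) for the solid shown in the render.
Reading the render: the shape is a wedge (ramp): 23 × 18 mm base, rising to 20 mm along the y=0 edge and sloping linearly to z=0 at y=18 (dimensions read to the nearest mm from the axis ticks). For the g-code, the solid's height is divided into equal slices at the stated Δz and each level perimeter traced with G1 moves after a G0 lift.

; perimeter-only toolpath
G21 ; units = mm
G90 ; absolute positioning
G28 ; home
; layer 1
G0 Z2.50
G0 X0.00 Y0.00
G1 X23.00 Y0.00
G1 X23.00 Y15.75
G1 X0.00 Y15.75
G1 X0.00 Y0.00
; layer 2
G0 Z5.00
G0 X0.00 Y0.00
G1 X23.00 Y0.00
G1 X23.00 Y13.50
G1 X0.00 Y13.50
G1 X0.00 Y0.00
; layer 3
G0 Z7.50
G0 X0.00 Y0.00
G1 X23.00 Y0.00
G1 X23.00 Y11.25
G1 X0.00 Y11.25
G1 X0.00 Y0.00
; layer 4
G0 Z10.00
G0 X0.00 Y0.00
G1 X23.00 Y0.00
G1 X23.00 Y9.00
G1 X0.00 Y9.00
G1 X0.00 Y0.00
; layer 5
G0 Z12.50
G0 X0.00 Y0.00
G1 X23.00 Y0.00
G1 X23.00 Y6.75
G1 X0.00 Y6.75
G1 X0.00 Y0.00
; layer 6
G0 Z15.00
G0 X0.00 Y0.00
G1 X23.00 Y0.00
G1 X23.00 Y4.50
G1 X0.00 Y4.50
G1 X0.00 Y0.00
; layer 7
G0 Z17.50
G0 X0.00 Y0.00
G1 X23.00 Y0.00
G1 X23.00 Y2.25
G1 X0.00 Y2.25
G1 X0.00 Y0.00
M2 ; end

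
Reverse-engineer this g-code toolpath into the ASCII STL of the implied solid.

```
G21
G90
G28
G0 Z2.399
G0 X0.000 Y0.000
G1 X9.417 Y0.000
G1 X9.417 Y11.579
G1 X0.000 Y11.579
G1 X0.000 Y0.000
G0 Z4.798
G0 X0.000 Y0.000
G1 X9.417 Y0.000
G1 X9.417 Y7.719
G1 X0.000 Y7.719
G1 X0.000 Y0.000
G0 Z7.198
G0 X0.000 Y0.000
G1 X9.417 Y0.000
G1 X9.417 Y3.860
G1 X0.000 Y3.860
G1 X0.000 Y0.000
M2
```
solid part
  facet normal 0.0000 0.0000 -1.0000
    outer loop
      vertex 9.417 15.438 0.000
      vertex 9.417 0.000 0.000
      vertex 0.000 0.000 0.000
    endloop
  endfacet
  facet normal 0.0000 0.0000 -1.0000
    outer loop
      vertex 0.000 15.438 0.000
      vertex 9.417 15.438 0.000
      vertex 0.000 0.000 0.000
    endloop
  endfacet
  facet normal 0.0000 -1.0000 0.0000
    outer loop
      vertex 0.000 0.000 0.000
      vertex 9.417 0.000 0.000
      vertex 9.417 0.000 9.597
    endloop
  endfacet
  facet normal 0.0000 -1.0000 0.0000
    outer loop
      vertex 0.000 0.000 0.000
      vertex 9.417 0.000 9.597
      vertex 0.000 0.000 9.597
    endloop
  endfacet
  facet normal 0.0000 0.5280 0.8493
    outer loop
      vertex 0.000 0.000 9.597
      vertex 9.417 0.000 9.597
      vertex 9.417 15.438 0.000
    endloop
  endfacet
  facet normal 0.0000 0.5280 0.8493
    outer loop
      vertex 0.000 0.000 9.597
      vertex 9.417 15.438 0.000
      vertex 0.000 15.438 0.000
    endloop
  endfacet
  facet normal -1.0000 0.0000 0.0000
    outer loop
      vertex 0.000 0.000 9.597
      vertex 0.000 15.438 0.000
      vertex 0.000 0.000 0.000
    endloop
  endfacet
  facet normal 1.0000 0.0000 0.0000
    outer loop
      vertex 9.417 0.000 0.000
      vertex 9.417 15.438 0.000
      vertex 9.417 0.000 9.597
    endloop
  endfacet
endsolid part

The G0 Z moves step by Δz≈2.399 mm. The G1 loops shrink linearly with z, so the solid tapers from its base footprint up to z≈9.6. Closing with a flat bottom cap and the tapered top and triangulating gives 8 facets — a wedge (ramp): 9.42 × 15.4 mm base, rising to 9.6 mm along the y=0 edge and sloping linearly to z=0 at y=15.4.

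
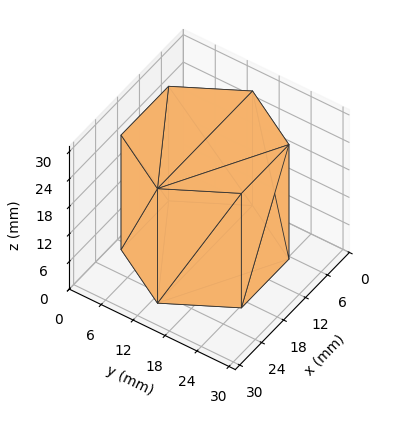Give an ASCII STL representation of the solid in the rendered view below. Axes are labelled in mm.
Reading the render: the shape is a regular 6-sided prism (a cylinder approximated with 6 flat sides), circumscribed radius ≈ 13 mm, height ≈ 25 mm (dimensions read to the nearest mm from the axis ticks). For the STL, each face is triangulated and given an outward normal.

solid part
  facet normal 0.0000 0.0000 -1.0000
    outer loop
      vertex 6.5 24.3 0.0
      vertex 19.5 24.3 0.0
      vertex 26.0 13.0 0.0
    endloop
  endfacet
  facet normal 0.0000 0.0000 -1.0000
    outer loop
      vertex 0.0 13.0 0.0
      vertex 6.5 24.3 0.0
      vertex 26.0 13.0 0.0
    endloop
  endfacet
  facet normal 0.0000 0.0000 -1.0000
    outer loop
      vertex 6.5 1.7 0.0
      vertex 0.0 13.0 0.0
      vertex 26.0 13.0 0.0
    endloop
  endfacet
  facet normal 0.0000 0.0000 -1.0000
    outer loop
      vertex 19.5 1.7 0.0
      vertex 6.5 1.7 0.0
      vertex 26.0 13.0 0.0
    endloop
  endfacet
  facet normal 0.0000 0.0000 1.0000
    outer loop
      vertex 26.0 13.0 25.0
      vertex 19.5 24.3 25.0
      vertex 6.5 24.3 25.0
    endloop
  endfacet
  facet normal 0.0000 0.0000 1.0000
    outer loop
      vertex 26.0 13.0 25.0
      vertex 6.5 24.3 25.0
      vertex 0.0 13.0 25.0
    endloop
  endfacet
  facet normal 0.0000 0.0000 1.0000
    outer loop
      vertex 26.0 13.0 25.0
      vertex 0.0 13.0 25.0
      vertex 6.5 1.7 25.0
    endloop
  endfacet
  facet normal 0.0000 0.0000 1.0000
    outer loop
      vertex 26.0 13.0 25.0
      vertex 6.5 1.7 25.0
      vertex 19.5 1.7 25.0
    endloop
  endfacet
  facet normal 0.8668 0.4986 0.0000
    outer loop
      vertex 26.0 13.0 0.0
      vertex 19.5 24.3 0.0
      vertex 19.5 24.3 25.0
    endloop
  endfacet
  facet normal 0.8668 0.4986 0.0000
    outer loop
      vertex 26.0 13.0 0.0
      vertex 19.5 24.3 25.0
      vertex 26.0 13.0 25.0
    endloop
  endfacet
  facet normal 0.0000 1.0000 0.0000
    outer loop
      vertex 19.5 24.3 0.0
      vertex 6.5 24.3 0.0
      vertex 6.5 24.3 25.0
    endloop
  endfacet
  facet normal 0.0000 1.0000 0.0000
    outer loop
      vertex 19.5 24.3 0.0
      vertex 6.5 24.3 25.0
      vertex 19.5 24.3 25.0
    endloop
  endfacet
  facet normal -0.8668 0.4986 0.0000
    outer loop
      vertex 6.5 24.3 0.0
      vertex 0.0 13.0 0.0
      vertex 0.0 13.0 25.0
    endloop
  endfacet
  facet normal -0.8668 0.4986 0.0000
    outer loop
      vertex 6.5 24.3 0.0
      vertex 0.0 13.0 25.0
      vertex 6.5 24.3 25.0
    endloop
  endfacet
  facet normal -0.8668 -0.4986 0.0000
    outer loop
      vertex 0.0 13.0 0.0
      vertex 6.5 1.7 0.0
      vertex 6.5 1.7 25.0
    endloop
  endfacet
  facet normal -0.8668 -0.4986 0.0000
    outer loop
      vertex 0.0 13.0 0.0
      vertex 6.5 1.7 25.0
      vertex 0.0 13.0 25.0
    endloop
  endfacet
  facet normal 0.0000 -1.0000 0.0000
    outer loop
      vertex 6.5 1.7 0.0
      vertex 19.5 1.7 0.0
      vertex 19.5 1.7 25.0
    endloop
  endfacet
  facet normal 0.0000 -1.0000 0.0000
    outer loop
      vertex 6.5 1.7 0.0
      vertex 19.5 1.7 25.0
      vertex 6.5 1.7 25.0
    endloop
  endfacet
  facet normal 0.8668 -0.4986 0.0000
    outer loop
      vertex 19.5 1.7 0.0
      vertex 26.0 13.0 0.0
      vertex 26.0 13.0 25.0
    endloop
  endfacet
  facet normal 0.8668 -0.4986 0.0000
    outer loop
      vertex 19.5 1.7 0.0
      vertex 26.0 13.0 25.0
      vertex 19.5 1.7 25.0
    endloop
  endfacet
endsolid part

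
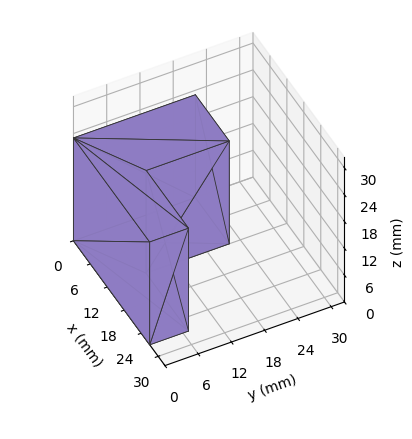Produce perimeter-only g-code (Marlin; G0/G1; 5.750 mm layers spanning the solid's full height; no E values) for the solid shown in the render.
Reading the render: the shape is an L-shaped prism: outer 27 × 22 mm, arm thicknesses ≈ 7 mm (horizontal) and 12 mm (vertical), extruded 23 mm in z (dimensions read to the nearest mm from the axis ticks). For the g-code, the solid's height is divided into equal slices at the stated Δz and each level perimeter traced with G1 moves after a G0 lift.

; perimeter-only toolpath
G21 ; units = mm
G90 ; absolute positioning
G28 ; home
; layer 1
G0 Z5.750
G0 X0.000 Y0.000
G1 X27.000 Y0.000
G1 X27.000 Y7.000
G1 X12.000 Y7.000
G1 X12.000 Y22.000
G1 X0.000 Y22.000
G1 X0.000 Y0.000
; layer 2
G0 Z11.500
G0 X0.000 Y0.000
G1 X27.000 Y0.000
G1 X27.000 Y7.000
G1 X12.000 Y7.000
G1 X12.000 Y22.000
G1 X0.000 Y22.000
G1 X0.000 Y0.000
; layer 3
G0 Z17.250
G0 X0.000 Y0.000
G1 X27.000 Y0.000
G1 X27.000 Y7.000
G1 X12.000 Y7.000
G1 X12.000 Y22.000
G1 X0.000 Y22.000
G1 X0.000 Y0.000
; layer 4
G0 Z23.000
G0 X0.000 Y0.000
G1 X27.000 Y0.000
G1 X27.000 Y7.000
G1 X12.000 Y7.000
G1 X12.000 Y22.000
G1 X0.000 Y22.000
G1 X0.000 Y0.000
M2 ; end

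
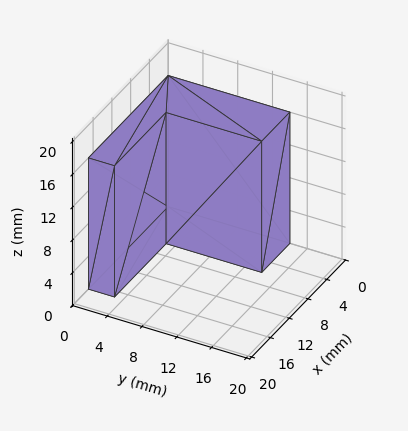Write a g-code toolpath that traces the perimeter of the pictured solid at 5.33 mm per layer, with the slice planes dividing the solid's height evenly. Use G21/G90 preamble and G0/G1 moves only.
Reading the render: the shape is an L-shaped prism: outer 17 × 14 mm, arm thicknesses ≈ 3 mm (horizontal) and 6 mm (vertical), extruded 16 mm in z (dimensions read to the nearest mm from the axis ticks). For the g-code, the solid's height is divided into equal slices at the stated Δz and each level perimeter traced with G1 moves after a G0 lift.

; perimeter-only toolpath
G21 ; units = mm
G90 ; absolute positioning
G28 ; home
; layer 1
G0 Z5.33
G0 X0.00 Y0.00
G1 X17.00 Y0.00
G1 X17.00 Y3.00
G1 X6.00 Y3.00
G1 X6.00 Y14.00
G1 X0.00 Y14.00
G1 X0.00 Y0.00
; layer 2
G0 Z10.67
G0 X0.00 Y0.00
G1 X17.00 Y0.00
G1 X17.00 Y3.00
G1 X6.00 Y3.00
G1 X6.00 Y14.00
G1 X0.00 Y14.00
G1 X0.00 Y0.00
; layer 3
G0 Z16.00
G0 X0.00 Y0.00
G1 X17.00 Y0.00
G1 X17.00 Y3.00
G1 X6.00 Y3.00
G1 X6.00 Y14.00
G1 X0.00 Y14.00
G1 X0.00 Y0.00
M2 ; end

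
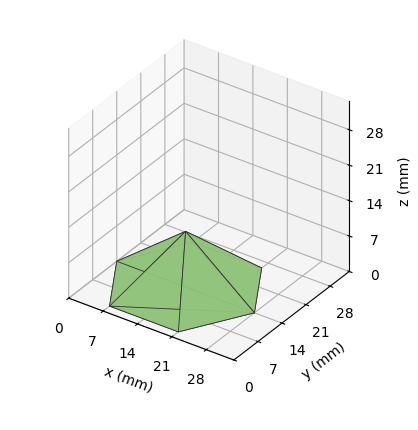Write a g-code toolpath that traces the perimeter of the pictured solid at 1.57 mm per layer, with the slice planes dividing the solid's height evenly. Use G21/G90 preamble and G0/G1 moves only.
Reading the render: the shape is a regular 6-sided pyramid, base circumscribed radius ≈ 14 mm, apex at z ≈ 11 mm (dimensions read to the nearest mm from the axis ticks). For the g-code, the solid's height is divided into equal slices at the stated Δz and each level perimeter traced with G1 moves after a G0 lift.

; perimeter-only toolpath
G21 ; units = mm
G90 ; absolute positioning
G28 ; home
; layer 1
G0 Z1.57
G0 X26.00 Y14.00
G1 X20.00 Y24.39
G1 X8.00 Y24.39
G1 X2.00 Y14.00
G1 X8.00 Y3.61
G1 X20.00 Y3.61
G1 X26.00 Y14.00
; layer 2
G0 Z3.14
G0 X24.00 Y14.00
G1 X19.00 Y22.66
G1 X9.00 Y22.66
G1 X4.00 Y14.00
G1 X9.00 Y5.34
G1 X19.00 Y5.34
G1 X24.00 Y14.00
; layer 3
G0 Z4.71
G0 X22.00 Y14.00
G1 X18.00 Y20.93
G1 X10.00 Y20.93
G1 X6.00 Y14.00
G1 X10.00 Y7.07
G1 X18.00 Y7.07
G1 X22.00 Y14.00
; layer 4
G0 Z6.29
G0 X20.00 Y14.00
G1 X17.00 Y19.19
G1 X11.00 Y19.19
G1 X8.00 Y14.00
G1 X11.00 Y8.81
G1 X17.00 Y8.81
G1 X20.00 Y14.00
; layer 5
G0 Z7.86
G0 X18.00 Y14.00
G1 X16.00 Y17.46
G1 X12.00 Y17.46
G1 X10.00 Y14.00
G1 X12.00 Y10.54
G1 X16.00 Y10.54
G1 X18.00 Y14.00
; layer 6
G0 Z9.43
G0 X16.00 Y14.00
G1 X15.00 Y15.73
G1 X13.00 Y15.73
G1 X12.00 Y14.00
G1 X13.00 Y12.27
G1 X15.00 Y12.27
G1 X16.00 Y14.00
M2 ; end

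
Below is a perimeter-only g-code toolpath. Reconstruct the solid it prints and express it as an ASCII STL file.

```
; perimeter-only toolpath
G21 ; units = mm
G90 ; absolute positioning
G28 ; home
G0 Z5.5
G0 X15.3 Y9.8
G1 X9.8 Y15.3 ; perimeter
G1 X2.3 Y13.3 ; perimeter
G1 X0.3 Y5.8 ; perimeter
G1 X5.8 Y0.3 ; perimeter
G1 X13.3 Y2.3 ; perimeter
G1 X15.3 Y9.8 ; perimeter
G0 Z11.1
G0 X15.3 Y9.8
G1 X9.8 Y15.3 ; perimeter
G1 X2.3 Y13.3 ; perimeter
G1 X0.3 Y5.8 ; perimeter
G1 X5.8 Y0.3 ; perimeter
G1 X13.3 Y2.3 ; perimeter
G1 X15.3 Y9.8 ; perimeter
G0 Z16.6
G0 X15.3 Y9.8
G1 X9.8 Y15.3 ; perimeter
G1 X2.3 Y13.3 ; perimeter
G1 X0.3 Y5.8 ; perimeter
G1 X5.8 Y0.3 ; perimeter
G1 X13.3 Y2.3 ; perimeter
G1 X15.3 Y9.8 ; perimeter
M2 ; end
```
solid part
  facet normal 0.0000 0.0000 -1.0000
    outer loop
      vertex 2.3 13.3 0.0
      vertex 9.8 15.3 0.0
      vertex 15.3 9.8 0.0
    endloop
  endfacet
  facet normal 0.0000 0.0000 -1.0000
    outer loop
      vertex 0.3 5.8 0.0
      vertex 2.3 13.3 0.0
      vertex 15.3 9.8 0.0
    endloop
  endfacet
  facet normal 0.0000 0.0000 -1.0000
    outer loop
      vertex 5.8 0.3 0.0
      vertex 0.3 5.8 0.0
      vertex 15.3 9.8 0.0
    endloop
  endfacet
  facet normal 0.0000 0.0000 -1.0000
    outer loop
      vertex 13.3 2.3 0.0
      vertex 5.8 0.3 0.0
      vertex 15.3 9.8 0.0
    endloop
  endfacet
  facet normal 0.0000 0.0000 1.0000
    outer loop
      vertex 15.3 9.8 16.6
      vertex 9.8 15.3 16.6
      vertex 2.3 13.3 16.6
    endloop
  endfacet
  facet normal 0.0000 0.0000 1.0000
    outer loop
      vertex 15.3 9.8 16.6
      vertex 2.3 13.3 16.6
      vertex 0.3 5.8 16.6
    endloop
  endfacet
  facet normal 0.0000 0.0000 1.0000
    outer loop
      vertex 15.3 9.8 16.6
      vertex 0.3 5.8 16.6
      vertex 5.8 0.3 16.6
    endloop
  endfacet
  facet normal 0.0000 0.0000 1.0000
    outer loop
      vertex 15.3 9.8 16.6
      vertex 5.8 0.3 16.6
      vertex 13.3 2.3 16.6
    endloop
  endfacet
  facet normal 0.7071 0.7071 0.0000
    outer loop
      vertex 15.3 9.8 0.0
      vertex 9.8 15.3 0.0
      vertex 9.8 15.3 16.6
    endloop
  endfacet
  facet normal 0.7071 0.7071 0.0000
    outer loop
      vertex 15.3 9.8 0.0
      vertex 9.8 15.3 16.6
      vertex 15.3 9.8 16.6
    endloop
  endfacet
  facet normal -0.2577 0.9662 0.0000
    outer loop
      vertex 9.8 15.3 0.0
      vertex 2.3 13.3 0.0
      vertex 2.3 13.3 16.6
    endloop
  endfacet
  facet normal -0.2577 0.9662 0.0000
    outer loop
      vertex 9.8 15.3 0.0
      vertex 2.3 13.3 16.6
      vertex 9.8 15.3 16.6
    endloop
  endfacet
  facet normal -0.9662 0.2577 0.0000
    outer loop
      vertex 2.3 13.3 0.0
      vertex 0.3 5.8 0.0
      vertex 0.3 5.8 16.6
    endloop
  endfacet
  facet normal -0.9662 0.2577 0.0000
    outer loop
      vertex 2.3 13.3 0.0
      vertex 0.3 5.8 16.6
      vertex 2.3 13.3 16.6
    endloop
  endfacet
  facet normal -0.7071 -0.7071 0.0000
    outer loop
      vertex 0.3 5.8 0.0
      vertex 5.8 0.3 0.0
      vertex 5.8 0.3 16.6
    endloop
  endfacet
  facet normal -0.7071 -0.7071 0.0000
    outer loop
      vertex 0.3 5.8 0.0
      vertex 5.8 0.3 16.6
      vertex 0.3 5.8 16.6
    endloop
  endfacet
  facet normal 0.2577 -0.9662 0.0000
    outer loop
      vertex 5.8 0.3 0.0
      vertex 13.3 2.3 0.0
      vertex 13.3 2.3 16.6
    endloop
  endfacet
  facet normal 0.2577 -0.9662 0.0000
    outer loop
      vertex 5.8 0.3 0.0
      vertex 13.3 2.3 16.6
      vertex 5.8 0.3 16.6
    endloop
  endfacet
  facet normal 0.9662 -0.2577 0.0000
    outer loop
      vertex 13.3 2.3 0.0
      vertex 15.3 9.8 0.0
      vertex 15.3 9.8 16.6
    endloop
  endfacet
  facet normal 0.9662 -0.2577 0.0000
    outer loop
      vertex 13.3 2.3 0.0
      vertex 15.3 9.8 16.6
      vertex 13.3 2.3 16.6
    endloop
  endfacet
endsolid part

The G0 Z moves step by Δz≈5.5 mm. Every layer's G1 loop is the same polygon, so the solid is a straight extrusion of it from z=0 to z≈16.6. Closing with flat bottom and top caps and triangulating gives 20 facets — a regular 6-sided prism (a cylinder approximated with 6 flat sides), circumscribed radius ≈ 7.8 mm, height ≈ 16.6 mm.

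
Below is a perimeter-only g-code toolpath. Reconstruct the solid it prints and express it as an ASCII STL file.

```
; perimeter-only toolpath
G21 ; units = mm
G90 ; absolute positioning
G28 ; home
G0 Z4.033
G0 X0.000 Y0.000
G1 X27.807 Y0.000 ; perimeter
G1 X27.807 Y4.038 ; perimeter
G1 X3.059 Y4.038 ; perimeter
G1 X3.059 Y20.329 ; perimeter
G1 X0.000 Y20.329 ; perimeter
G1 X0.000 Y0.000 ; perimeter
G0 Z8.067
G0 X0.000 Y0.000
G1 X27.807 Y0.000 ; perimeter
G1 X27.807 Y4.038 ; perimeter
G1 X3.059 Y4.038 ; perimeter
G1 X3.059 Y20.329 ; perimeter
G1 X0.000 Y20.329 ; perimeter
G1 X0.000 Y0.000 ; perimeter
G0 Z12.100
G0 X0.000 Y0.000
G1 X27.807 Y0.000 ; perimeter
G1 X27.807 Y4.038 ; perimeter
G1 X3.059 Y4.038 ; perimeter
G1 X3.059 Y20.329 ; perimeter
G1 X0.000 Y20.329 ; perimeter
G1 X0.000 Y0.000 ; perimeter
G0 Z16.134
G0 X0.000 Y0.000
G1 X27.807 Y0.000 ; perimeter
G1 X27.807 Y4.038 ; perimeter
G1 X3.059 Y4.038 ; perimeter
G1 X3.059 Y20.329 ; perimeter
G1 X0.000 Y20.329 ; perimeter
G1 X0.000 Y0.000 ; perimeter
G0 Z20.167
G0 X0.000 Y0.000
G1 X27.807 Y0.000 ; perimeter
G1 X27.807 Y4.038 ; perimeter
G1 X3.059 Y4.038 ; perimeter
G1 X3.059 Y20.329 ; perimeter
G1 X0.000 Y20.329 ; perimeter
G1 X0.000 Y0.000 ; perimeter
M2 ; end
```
solid part
  facet normal 0.0000 0.0000 -1.0000
    outer loop
      vertex 27.807 4.038 0.000
      vertex 27.807 0.000 0.000
      vertex 0.000 0.000 0.000
    endloop
  endfacet
  facet normal 0.0000 0.0000 -1.0000
    outer loop
      vertex 3.059 4.038 0.000
      vertex 27.807 4.038 0.000
      vertex 0.000 0.000 0.000
    endloop
  endfacet
  facet normal 0.0000 0.0000 -1.0000
    outer loop
      vertex 3.059 20.329 0.000
      vertex 3.059 4.038 0.000
      vertex 0.000 0.000 0.000
    endloop
  endfacet
  facet normal 0.0000 0.0000 -1.0000
    outer loop
      vertex 0.000 20.329 0.000
      vertex 3.059 20.329 0.000
      vertex 0.000 0.000 0.000
    endloop
  endfacet
  facet normal 0.0000 0.0000 1.0000
    outer loop
      vertex 0.000 0.000 20.167
      vertex 27.807 0.000 20.167
      vertex 27.807 4.038 20.167
    endloop
  endfacet
  facet normal 0.0000 0.0000 1.0000
    outer loop
      vertex 0.000 0.000 20.167
      vertex 27.807 4.038 20.167
      vertex 3.059 4.038 20.167
    endloop
  endfacet
  facet normal 0.0000 0.0000 1.0000
    outer loop
      vertex 0.000 0.000 20.167
      vertex 3.059 4.038 20.167
      vertex 3.059 20.329 20.167
    endloop
  endfacet
  facet normal 0.0000 0.0000 1.0000
    outer loop
      vertex 0.000 0.000 20.167
      vertex 3.059 20.329 20.167
      vertex 0.000 20.329 20.167
    endloop
  endfacet
  facet normal 0.0000 -1.0000 0.0000
    outer loop
      vertex 0.000 0.000 0.000
      vertex 27.807 0.000 0.000
      vertex 27.807 0.000 20.167
    endloop
  endfacet
  facet normal 0.0000 -1.0000 0.0000
    outer loop
      vertex 0.000 0.000 0.000
      vertex 27.807 0.000 20.167
      vertex 0.000 0.000 20.167
    endloop
  endfacet
  facet normal 1.0000 0.0000 0.0000
    outer loop
      vertex 27.807 0.000 0.000
      vertex 27.807 4.038 0.000
      vertex 27.807 4.038 20.167
    endloop
  endfacet
  facet normal 1.0000 0.0000 0.0000
    outer loop
      vertex 27.807 0.000 0.000
      vertex 27.807 4.038 20.167
      vertex 27.807 0.000 20.167
    endloop
  endfacet
  facet normal 0.0000 1.0000 0.0000
    outer loop
      vertex 27.807 4.038 0.000
      vertex 3.059 4.038 0.000
      vertex 3.059 4.038 20.167
    endloop
  endfacet
  facet normal 0.0000 1.0000 0.0000
    outer loop
      vertex 27.807 4.038 0.000
      vertex 3.059 4.038 20.167
      vertex 27.807 4.038 20.167
    endloop
  endfacet
  facet normal 1.0000 0.0000 0.0000
    outer loop
      vertex 3.059 4.038 0.000
      vertex 3.059 20.329 0.000
      vertex 3.059 20.329 20.167
    endloop
  endfacet
  facet normal 1.0000 0.0000 0.0000
    outer loop
      vertex 3.059 4.038 0.000
      vertex 3.059 20.329 20.167
      vertex 3.059 4.038 20.167
    endloop
  endfacet
  facet normal 0.0000 1.0000 0.0000
    outer loop
      vertex 3.059 20.329 0.000
      vertex 0.000 20.329 0.000
      vertex 0.000 20.329 20.167
    endloop
  endfacet
  facet normal 0.0000 1.0000 0.0000
    outer loop
      vertex 3.059 20.329 0.000
      vertex 0.000 20.329 20.167
      vertex 3.059 20.329 20.167
    endloop
  endfacet
  facet normal -1.0000 0.0000 0.0000
    outer loop
      vertex 0.000 20.329 0.000
      vertex 0.000 0.000 0.000
      vertex 0.000 0.000 20.167
    endloop
  endfacet
  facet normal -1.0000 0.0000 0.0000
    outer loop
      vertex 0.000 20.329 0.000
      vertex 0.000 0.000 20.167
      vertex 0.000 20.329 20.167
    endloop
  endfacet
endsolid part

The G0 Z moves step by Δz≈4.033 mm. Every layer's G1 loop is the same polygon, so the solid is a straight extrusion of it from z=0 to z≈20.2. Closing with flat bottom and top caps and triangulating gives 20 facets — an L-shaped prism: outer 27.8 × 20.3 mm, arm thicknesses ≈ 4.04 mm (horizontal) and 3.06 mm (vertical), extruded 20.2 mm in z.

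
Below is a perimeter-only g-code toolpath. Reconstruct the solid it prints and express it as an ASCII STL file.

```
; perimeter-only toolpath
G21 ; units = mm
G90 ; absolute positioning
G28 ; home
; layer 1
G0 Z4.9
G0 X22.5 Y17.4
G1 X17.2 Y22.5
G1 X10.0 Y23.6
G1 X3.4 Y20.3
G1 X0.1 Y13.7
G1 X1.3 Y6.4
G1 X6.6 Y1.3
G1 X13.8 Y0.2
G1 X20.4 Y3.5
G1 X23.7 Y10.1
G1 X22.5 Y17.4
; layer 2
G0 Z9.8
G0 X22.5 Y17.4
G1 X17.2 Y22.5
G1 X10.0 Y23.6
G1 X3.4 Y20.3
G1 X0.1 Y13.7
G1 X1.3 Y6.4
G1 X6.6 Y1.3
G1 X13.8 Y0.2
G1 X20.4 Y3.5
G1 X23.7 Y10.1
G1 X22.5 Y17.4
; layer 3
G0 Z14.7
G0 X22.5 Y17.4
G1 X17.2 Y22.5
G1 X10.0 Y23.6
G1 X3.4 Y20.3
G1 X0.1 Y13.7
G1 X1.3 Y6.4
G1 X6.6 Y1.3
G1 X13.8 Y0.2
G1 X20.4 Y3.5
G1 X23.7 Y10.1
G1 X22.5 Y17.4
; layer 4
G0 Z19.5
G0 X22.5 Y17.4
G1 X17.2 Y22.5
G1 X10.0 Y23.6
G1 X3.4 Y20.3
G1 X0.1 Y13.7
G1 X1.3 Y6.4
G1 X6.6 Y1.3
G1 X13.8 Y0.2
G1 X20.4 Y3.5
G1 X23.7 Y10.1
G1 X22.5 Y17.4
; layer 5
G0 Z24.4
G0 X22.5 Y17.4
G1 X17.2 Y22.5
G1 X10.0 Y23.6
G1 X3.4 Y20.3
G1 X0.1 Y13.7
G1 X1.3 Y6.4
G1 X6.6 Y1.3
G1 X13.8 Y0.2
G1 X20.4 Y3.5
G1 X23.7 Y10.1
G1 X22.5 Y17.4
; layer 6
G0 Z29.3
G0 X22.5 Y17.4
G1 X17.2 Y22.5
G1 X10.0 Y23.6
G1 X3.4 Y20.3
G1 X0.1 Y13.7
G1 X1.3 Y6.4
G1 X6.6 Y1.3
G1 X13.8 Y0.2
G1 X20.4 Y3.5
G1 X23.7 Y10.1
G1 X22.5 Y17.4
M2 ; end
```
solid part
  facet normal 0.0000 0.0000 -1.0000
    outer loop
      vertex 10.0 23.6 0.0
      vertex 17.2 22.5 0.0
      vertex 22.5 17.4 0.0
    endloop
  endfacet
  facet normal 0.0000 0.0000 -1.0000
    outer loop
      vertex 3.4 20.3 0.0
      vertex 10.0 23.6 0.0
      vertex 22.5 17.4 0.0
    endloop
  endfacet
  facet normal 0.0000 0.0000 -1.0000
    outer loop
      vertex 0.1 13.7 0.0
      vertex 3.4 20.3 0.0
      vertex 22.5 17.4 0.0
    endloop
  endfacet
  facet normal 0.0000 0.0000 -1.0000
    outer loop
      vertex 1.3 6.4 0.0
      vertex 0.1 13.7 0.0
      vertex 22.5 17.4 0.0
    endloop
  endfacet
  facet normal 0.0000 0.0000 -1.0000
    outer loop
      vertex 6.6 1.3 0.0
      vertex 1.3 6.4 0.0
      vertex 22.5 17.4 0.0
    endloop
  endfacet
  facet normal 0.0000 0.0000 -1.0000
    outer loop
      vertex 13.8 0.2 0.0
      vertex 6.6 1.3 0.0
      vertex 22.5 17.4 0.0
    endloop
  endfacet
  facet normal 0.0000 0.0000 -1.0000
    outer loop
      vertex 20.4 3.5 0.0
      vertex 13.8 0.2 0.0
      vertex 22.5 17.4 0.0
    endloop
  endfacet
  facet normal 0.0000 0.0000 -1.0000
    outer loop
      vertex 23.7 10.1 0.0
      vertex 20.4 3.5 0.0
      vertex 22.5 17.4 0.0
    endloop
  endfacet
  facet normal 0.0000 0.0000 1.0000
    outer loop
      vertex 22.5 17.4 29.3
      vertex 17.2 22.5 29.3
      vertex 10.0 23.6 29.3
    endloop
  endfacet
  facet normal 0.0000 0.0000 1.0000
    outer loop
      vertex 22.5 17.4 29.3
      vertex 10.0 23.6 29.3
      vertex 3.4 20.3 29.3
    endloop
  endfacet
  facet normal 0.0000 0.0000 1.0000
    outer loop
      vertex 22.5 17.4 29.3
      vertex 3.4 20.3 29.3
      vertex 0.1 13.7 29.3
    endloop
  endfacet
  facet normal 0.0000 0.0000 1.0000
    outer loop
      vertex 22.5 17.4 29.3
      vertex 0.1 13.7 29.3
      vertex 1.3 6.4 29.3
    endloop
  endfacet
  facet normal 0.0000 0.0000 1.0000
    outer loop
      vertex 22.5 17.4 29.3
      vertex 1.3 6.4 29.3
      vertex 6.6 1.3 29.3
    endloop
  endfacet
  facet normal 0.0000 0.0000 1.0000
    outer loop
      vertex 22.5 17.4 29.3
      vertex 6.6 1.3 29.3
      vertex 13.8 0.2 29.3
    endloop
  endfacet
  facet normal 0.0000 0.0000 1.0000
    outer loop
      vertex 22.5 17.4 29.3
      vertex 13.8 0.2 29.3
      vertex 20.4 3.5 29.3
    endloop
  endfacet
  facet normal 0.0000 0.0000 1.0000
    outer loop
      vertex 22.5 17.4 29.3
      vertex 20.4 3.5 29.3
      vertex 23.7 10.1 29.3
    endloop
  endfacet
  facet normal 0.6934 0.7206 0.0000
    outer loop
      vertex 22.5 17.4 0.0
      vertex 17.2 22.5 0.0
      vertex 17.2 22.5 29.3
    endloop
  endfacet
  facet normal 0.6934 0.7206 0.0000
    outer loop
      vertex 22.5 17.4 0.0
      vertex 17.2 22.5 29.3
      vertex 22.5 17.4 29.3
    endloop
  endfacet
  facet normal 0.1510 0.9885 0.0000
    outer loop
      vertex 17.2 22.5 0.0
      vertex 10.0 23.6 0.0
      vertex 10.0 23.6 29.3
    endloop
  endfacet
  facet normal 0.1510 0.9885 0.0000
    outer loop
      vertex 17.2 22.5 0.0
      vertex 10.0 23.6 29.3
      vertex 17.2 22.5 29.3
    endloop
  endfacet
  facet normal -0.4472 0.8944 0.0000
    outer loop
      vertex 10.0 23.6 0.0
      vertex 3.4 20.3 0.0
      vertex 3.4 20.3 29.3
    endloop
  endfacet
  facet normal -0.4472 0.8944 0.0000
    outer loop
      vertex 10.0 23.6 0.0
      vertex 3.4 20.3 29.3
      vertex 10.0 23.6 29.3
    endloop
  endfacet
  facet normal -0.8944 0.4472 0.0000
    outer loop
      vertex 3.4 20.3 0.0
      vertex 0.1 13.7 0.0
      vertex 0.1 13.7 29.3
    endloop
  endfacet
  facet normal -0.8944 0.4472 0.0000
    outer loop
      vertex 3.4 20.3 0.0
      vertex 0.1 13.7 29.3
      vertex 3.4 20.3 29.3
    endloop
  endfacet
  facet normal -0.9868 -0.1622 0.0000
    outer loop
      vertex 0.1 13.7 0.0
      vertex 1.3 6.4 0.0
      vertex 1.3 6.4 29.3
    endloop
  endfacet
  facet normal -0.9868 -0.1622 0.0000
    outer loop
      vertex 0.1 13.7 0.0
      vertex 1.3 6.4 29.3
      vertex 0.1 13.7 29.3
    endloop
  endfacet
  facet normal -0.6934 -0.7206 0.0000
    outer loop
      vertex 1.3 6.4 0.0
      vertex 6.6 1.3 0.0
      vertex 6.6 1.3 29.3
    endloop
  endfacet
  facet normal -0.6934 -0.7206 0.0000
    outer loop
      vertex 1.3 6.4 0.0
      vertex 6.6 1.3 29.3
      vertex 1.3 6.4 29.3
    endloop
  endfacet
  facet normal -0.1510 -0.9885 0.0000
    outer loop
      vertex 6.6 1.3 0.0
      vertex 13.8 0.2 0.0
      vertex 13.8 0.2 29.3
    endloop
  endfacet
  facet normal -0.1510 -0.9885 0.0000
    outer loop
      vertex 6.6 1.3 0.0
      vertex 13.8 0.2 29.3
      vertex 6.6 1.3 29.3
    endloop
  endfacet
  facet normal 0.4472 -0.8944 0.0000
    outer loop
      vertex 13.8 0.2 0.0
      vertex 20.4 3.5 0.0
      vertex 20.4 3.5 29.3
    endloop
  endfacet
  facet normal 0.4472 -0.8944 0.0000
    outer loop
      vertex 13.8 0.2 0.0
      vertex 20.4 3.5 29.3
      vertex 13.8 0.2 29.3
    endloop
  endfacet
  facet normal 0.8944 -0.4472 0.0000
    outer loop
      vertex 20.4 3.5 0.0
      vertex 23.7 10.1 0.0
      vertex 23.7 10.1 29.3
    endloop
  endfacet
  facet normal 0.8944 -0.4472 0.0000
    outer loop
      vertex 20.4 3.5 0.0
      vertex 23.7 10.1 29.3
      vertex 20.4 3.5 29.3
    endloop
  endfacet
  facet normal 0.9868 0.1622 0.0000
    outer loop
      vertex 23.7 10.1 0.0
      vertex 22.5 17.4 0.0
      vertex 22.5 17.4 29.3
    endloop
  endfacet
  facet normal 0.9868 0.1622 0.0000
    outer loop
      vertex 23.7 10.1 0.0
      vertex 22.5 17.4 29.3
      vertex 23.7 10.1 29.3
    endloop
  endfacet
endsolid part

The G0 Z moves step by Δz≈4.9 mm. Every layer's G1 loop is the same polygon, so the solid is a straight extrusion of it from z=0 to z≈29.3. Closing with flat bottom and top caps and triangulating gives 36 facets — a regular 10-sided prism (a cylinder approximated with 10 flat sides), circumscribed radius ≈ 11.9 mm, height ≈ 29.3 mm.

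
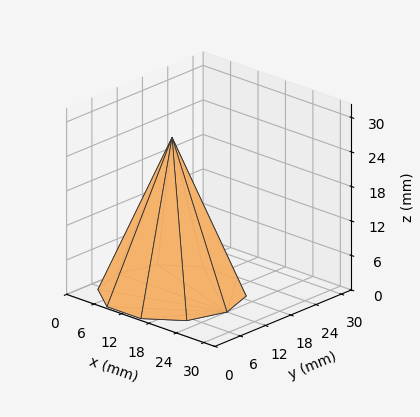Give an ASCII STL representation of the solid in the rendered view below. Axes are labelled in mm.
Reading the render: the shape is a regular 10-sided pyramid, base circumscribed radius ≈ 12 mm, apex at z ≈ 27 mm (dimensions read to the nearest mm from the axis ticks). For the STL, each face is triangulated and given an outward normal.

solid part
  facet normal 0.0000 0.0000 -1.0000
    outer loop
      vertex 15.71 23.41 0.00
      vertex 21.71 19.05 0.00
      vertex 24.00 12.00 0.00
    endloop
  endfacet
  facet normal 0.0000 0.0000 -1.0000
    outer loop
      vertex 8.29 23.41 0.00
      vertex 15.71 23.41 0.00
      vertex 24.00 12.00 0.00
    endloop
  endfacet
  facet normal 0.0000 0.0000 -1.0000
    outer loop
      vertex 2.29 19.05 0.00
      vertex 8.29 23.41 0.00
      vertex 24.00 12.00 0.00
    endloop
  endfacet
  facet normal 0.0000 0.0000 -1.0000
    outer loop
      vertex 0.00 12.00 0.00
      vertex 2.29 19.05 0.00
      vertex 24.00 12.00 0.00
    endloop
  endfacet
  facet normal 0.0000 0.0000 -1.0000
    outer loop
      vertex 2.29 4.95 0.00
      vertex 0.00 12.00 0.00
      vertex 24.00 12.00 0.00
    endloop
  endfacet
  facet normal 0.0000 0.0000 -1.0000
    outer loop
      vertex 8.29 0.59 0.00
      vertex 2.29 4.95 0.00
      vertex 24.00 12.00 0.00
    endloop
  endfacet
  facet normal 0.0000 0.0000 -1.0000
    outer loop
      vertex 15.71 0.59 0.00
      vertex 8.29 0.59 0.00
      vertex 24.00 12.00 0.00
    endloop
  endfacet
  facet normal 0.0000 0.0000 -1.0000
    outer loop
      vertex 21.71 4.95 0.00
      vertex 15.71 0.59 0.00
      vertex 24.00 12.00 0.00
    endloop
  endfacet
  facet normal 0.8760 0.2846 0.3893
    outer loop
      vertex 24.00 12.00 0.00
      vertex 21.71 19.05 0.00
      vertex 12.00 12.00 27.00
    endloop
  endfacet
  facet normal 0.5415 0.7452 0.3893
    outer loop
      vertex 21.71 19.05 0.00
      vertex 15.71 23.41 0.00
      vertex 12.00 12.00 27.00
    endloop
  endfacet
  facet normal 0.0000 0.9211 0.3893
    outer loop
      vertex 15.71 23.41 0.00
      vertex 8.29 23.41 0.00
      vertex 12.00 12.00 27.00
    endloop
  endfacet
  facet normal -0.5415 0.7452 0.3893
    outer loop
      vertex 8.29 23.41 0.00
      vertex 2.29 19.05 0.00
      vertex 12.00 12.00 27.00
    endloop
  endfacet
  facet normal -0.8760 0.2846 0.3893
    outer loop
      vertex 2.29 19.05 0.00
      vertex 0.00 12.00 0.00
      vertex 12.00 12.00 27.00
    endloop
  endfacet
  facet normal -0.8760 -0.2846 0.3893
    outer loop
      vertex 0.00 12.00 0.00
      vertex 2.29 4.95 0.00
      vertex 12.00 12.00 27.00
    endloop
  endfacet
  facet normal -0.5415 -0.7452 0.3893
    outer loop
      vertex 2.29 4.95 0.00
      vertex 8.29 0.59 0.00
      vertex 12.00 12.00 27.00
    endloop
  endfacet
  facet normal 0.0000 -0.9211 0.3893
    outer loop
      vertex 8.29 0.59 0.00
      vertex 15.71 0.59 0.00
      vertex 12.00 12.00 27.00
    endloop
  endfacet
  facet normal 0.5415 -0.7452 0.3893
    outer loop
      vertex 15.71 0.59 0.00
      vertex 21.71 4.95 0.00
      vertex 12.00 12.00 27.00
    endloop
  endfacet
  facet normal 0.8760 -0.2846 0.3893
    outer loop
      vertex 21.71 4.95 0.00
      vertex 24.00 12.00 0.00
      vertex 12.00 12.00 27.00
    endloop
  endfacet
endsolid part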